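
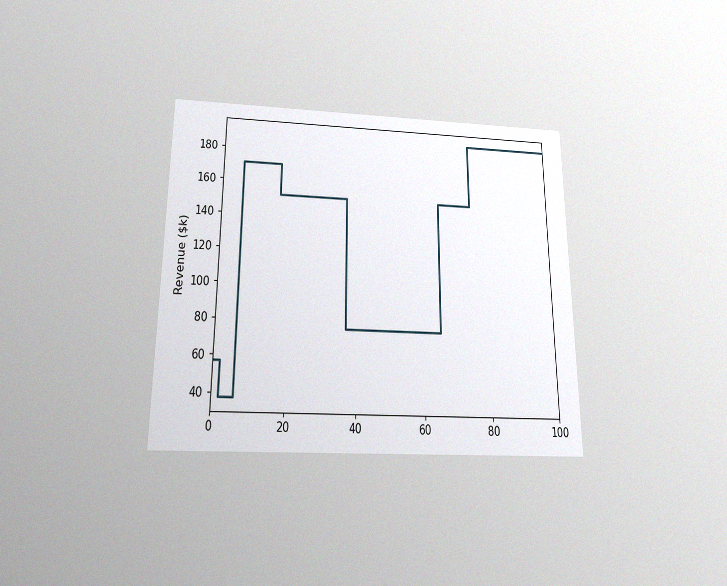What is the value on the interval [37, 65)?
The chart is viewed slightly from below, with some photo noise. On [37, 65) the step sits at $76k.

$76k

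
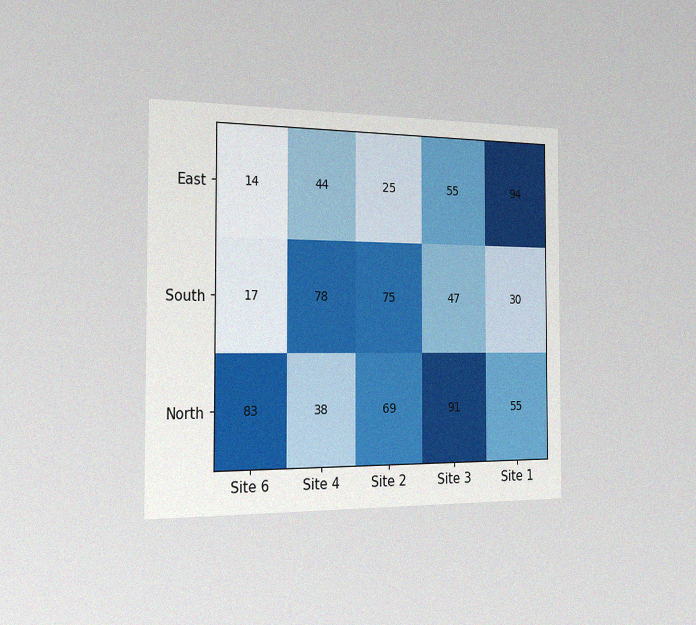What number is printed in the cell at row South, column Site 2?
75

The chart is viewed slightly from the left, with some photo noise. The (South, Site 2) cell reads 75.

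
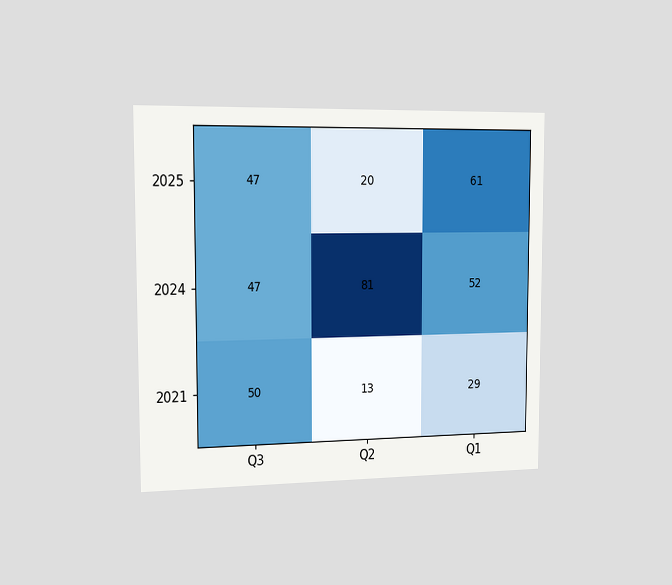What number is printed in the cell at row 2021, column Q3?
The chart is viewed slightly from the left. The (2021, Q3) cell reads 50.

50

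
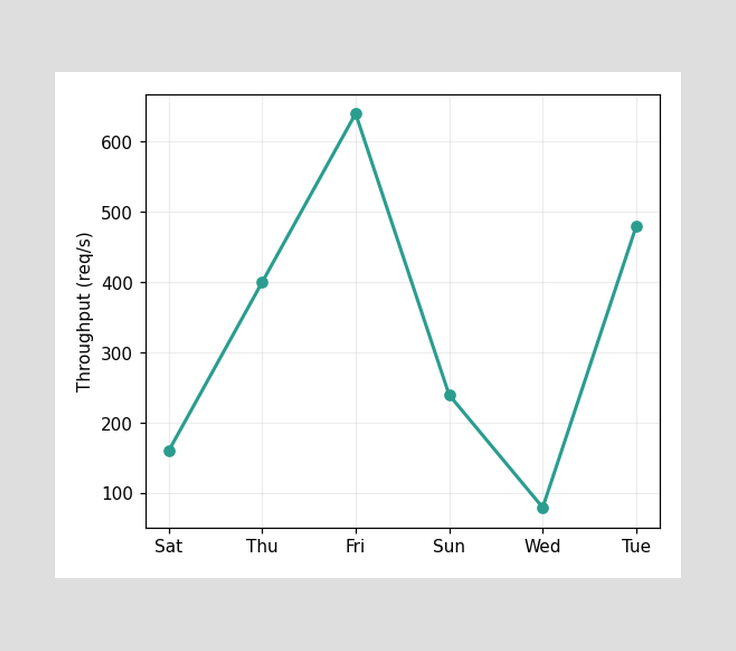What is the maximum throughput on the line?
640req/s

The highest point is at Fri, and reading across to the y-axis gives 640req/s.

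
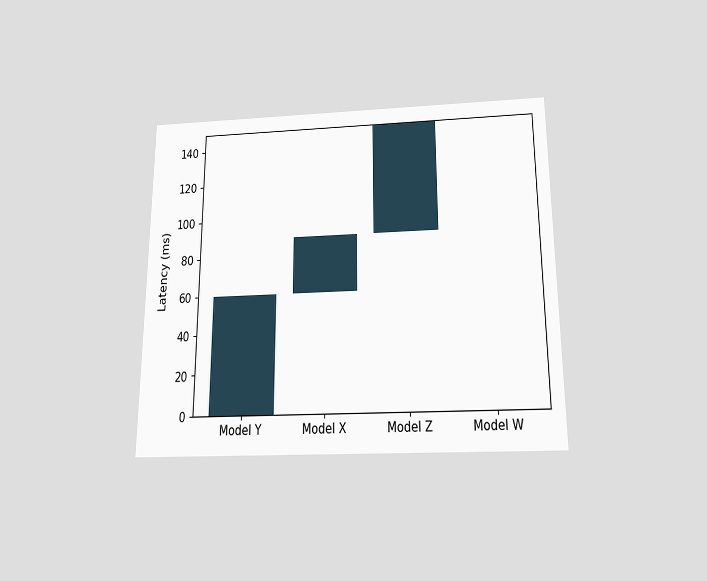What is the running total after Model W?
The chart is viewed slightly from below. After Model W the running total reaches 150ms.

150ms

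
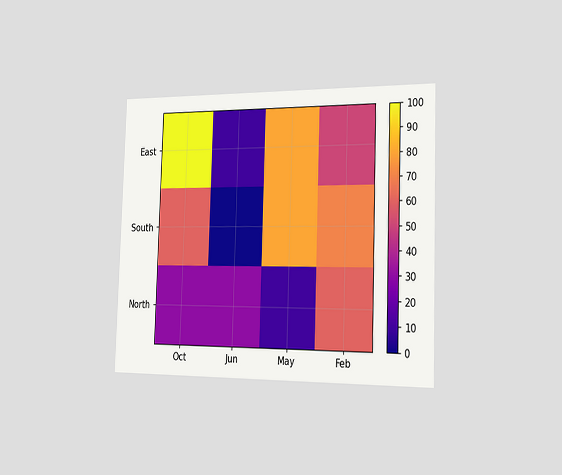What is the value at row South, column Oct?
60

The chart is viewed slightly from the right. Matching cell (South, Oct) against the colorbar gives 60.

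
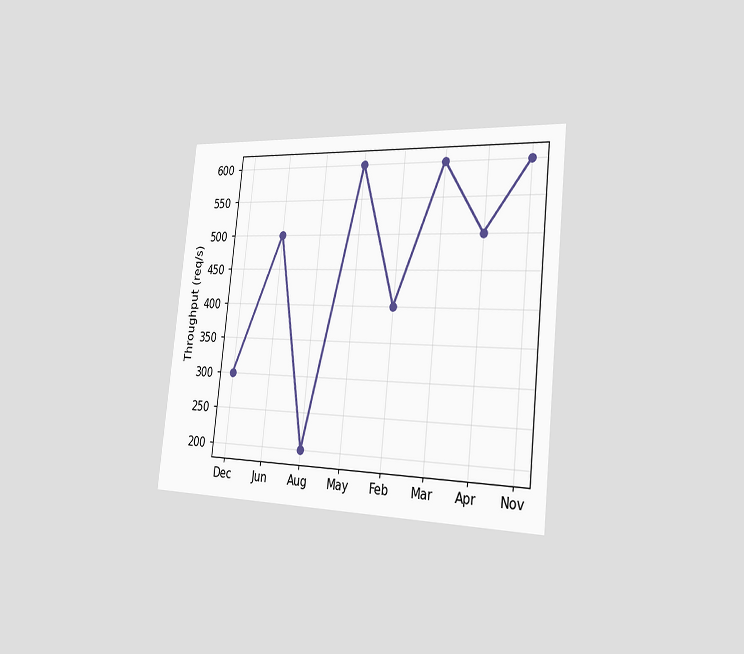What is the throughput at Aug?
200req/s

The chart is tilted about 6° clockwise and viewed slightly from the right. At Aug, the line is at 200req/s.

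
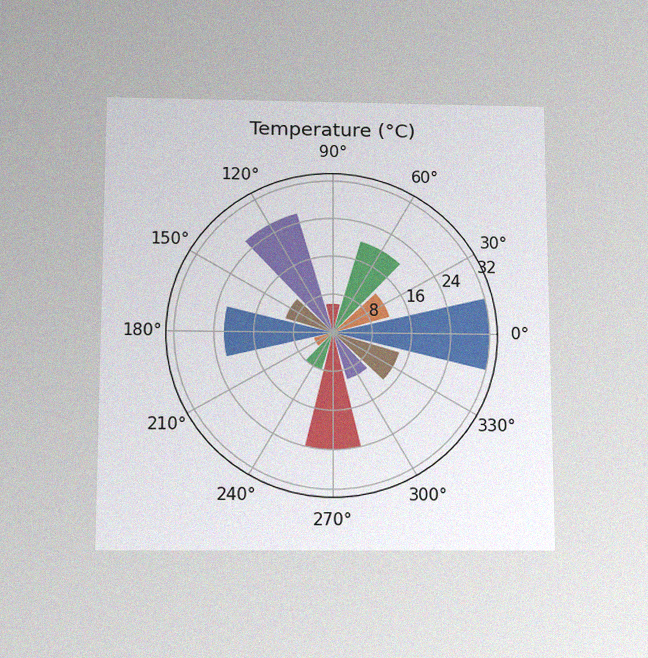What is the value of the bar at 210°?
The chart is viewed slightly from below, with some photo noise. The bar at 210° reaches 4°C on the radial axis.

4°C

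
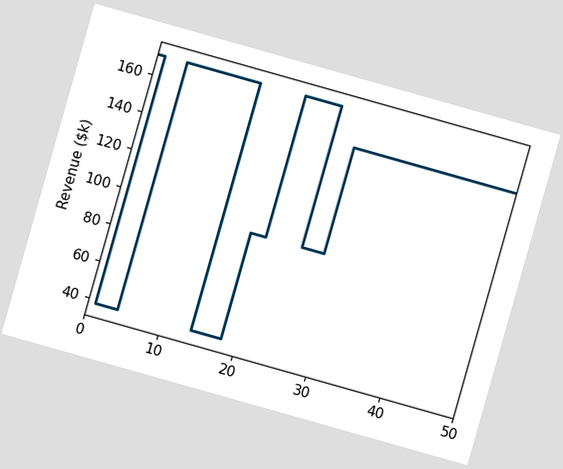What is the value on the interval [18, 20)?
$95k

The chart is tilted about 16° clockwise. On [18, 20) the step sits at $95k.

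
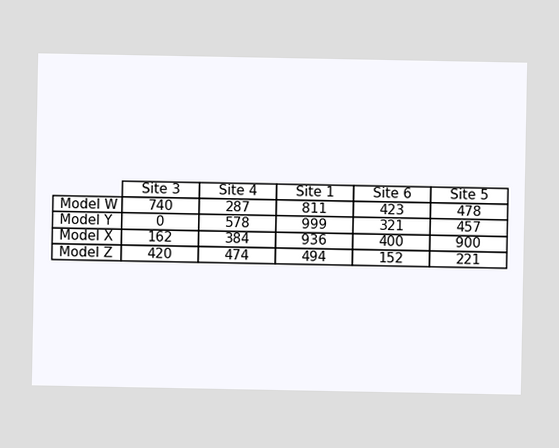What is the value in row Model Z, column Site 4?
474

The (Model Z, Site 4) cell reads 474.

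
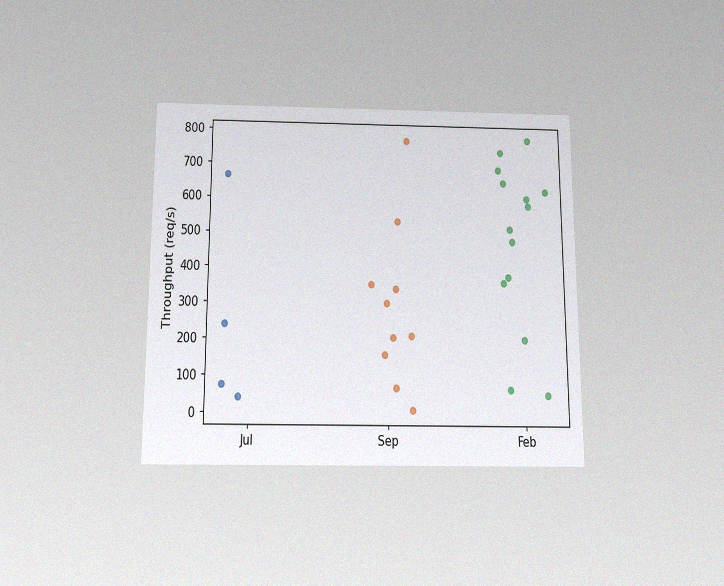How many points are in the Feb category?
The chart is viewed slightly from below, with some photo noise. Counting the markers in the Feb column gives 14.

14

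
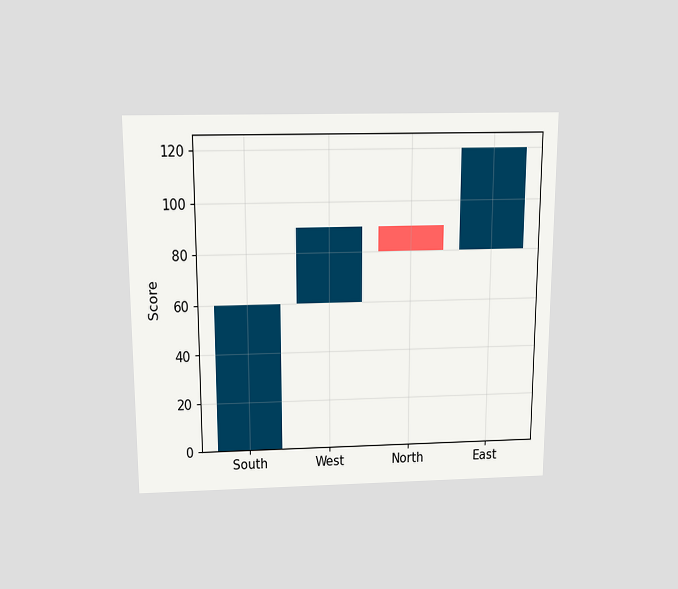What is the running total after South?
The chart is viewed slightly from above. After South the running total reaches 60.

60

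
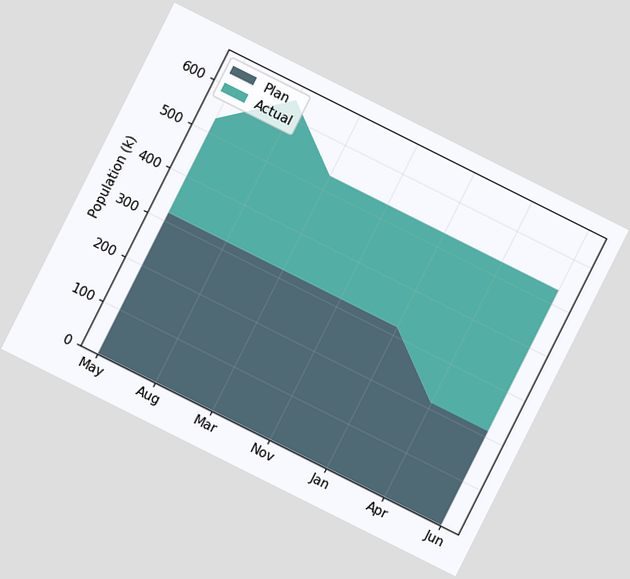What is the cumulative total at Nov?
530k

The chart is tilted about 27° clockwise. The stacked total at Nov reaches 530k.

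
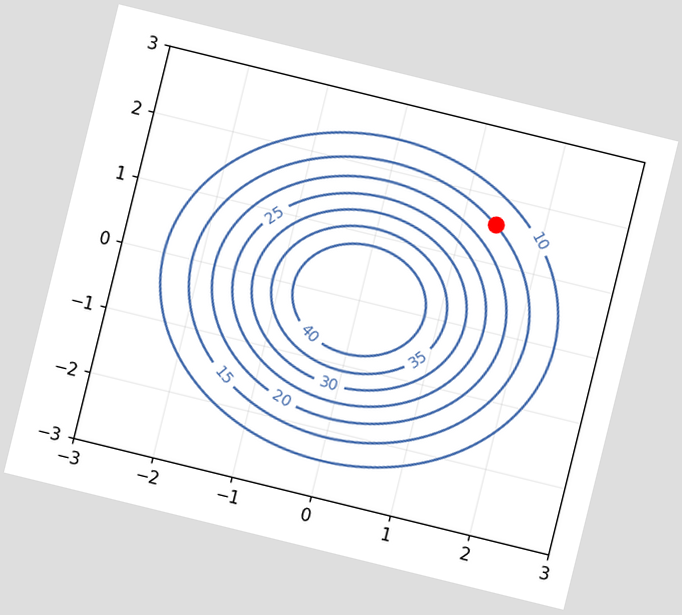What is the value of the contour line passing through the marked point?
The chart is tilted about 14° clockwise. The marked point sits on the contour labelled 15.

15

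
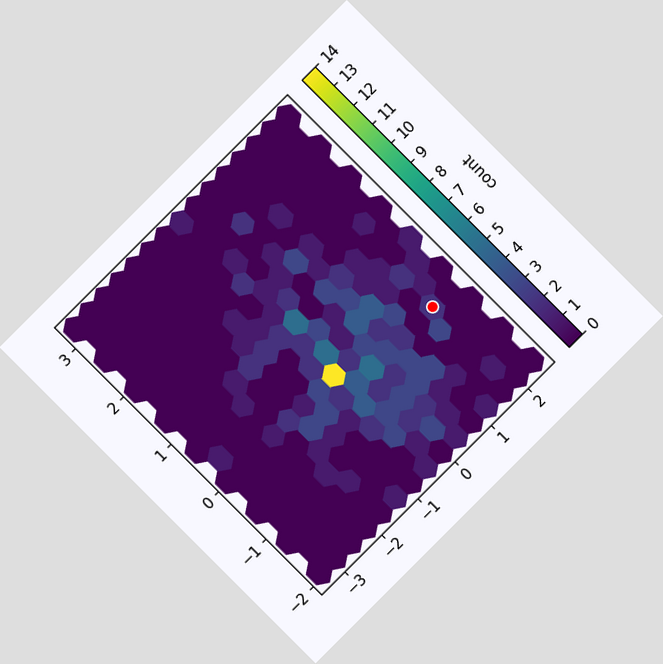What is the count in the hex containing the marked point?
The chart is tilted about 45° counter-clockwise. The marked hex reads 2 on the colorbar.

2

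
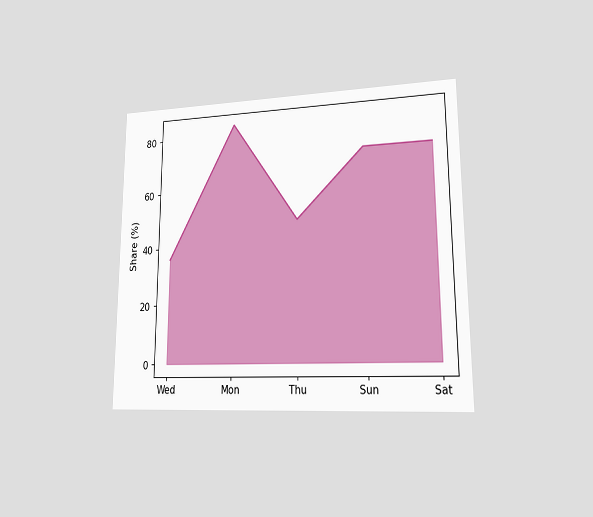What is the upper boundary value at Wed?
The chart is viewed at a slight angle. At Wed the upper boundary is at 36%.

36%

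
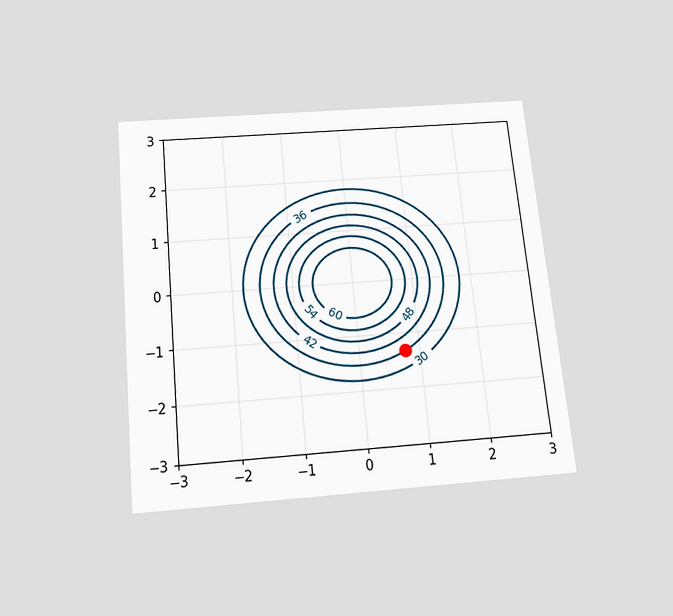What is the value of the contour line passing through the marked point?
36

The chart is tilted about 6° counter-clockwise and viewed slightly from below. The marked point sits on the contour labelled 36.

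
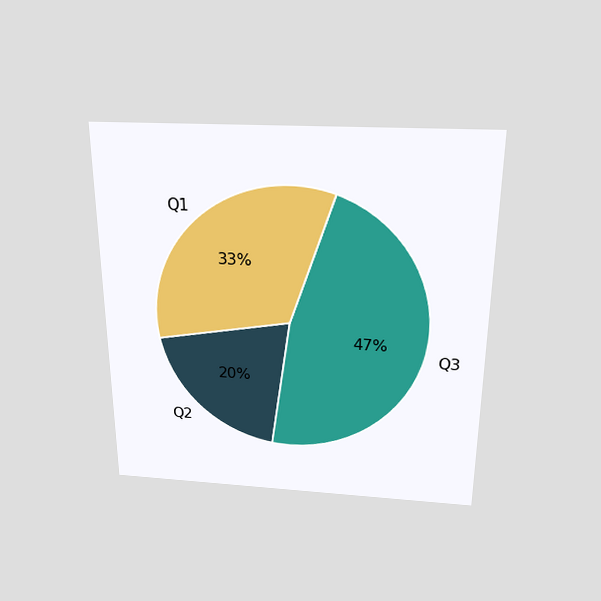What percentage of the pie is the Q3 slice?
47%

The chart is viewed slightly from above. The Q3 slice takes up 47% of the pie.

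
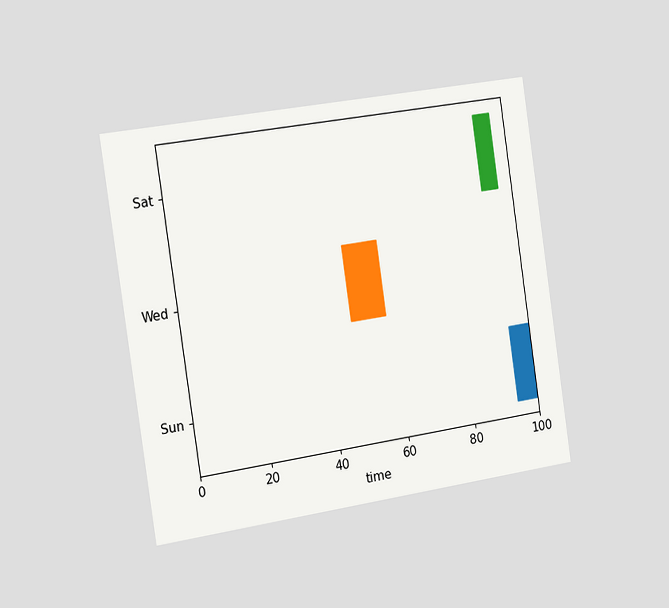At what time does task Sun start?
94

The chart is tilted about 8° counter-clockwise and viewed slightly from the left. The Sun bar begins at t=94.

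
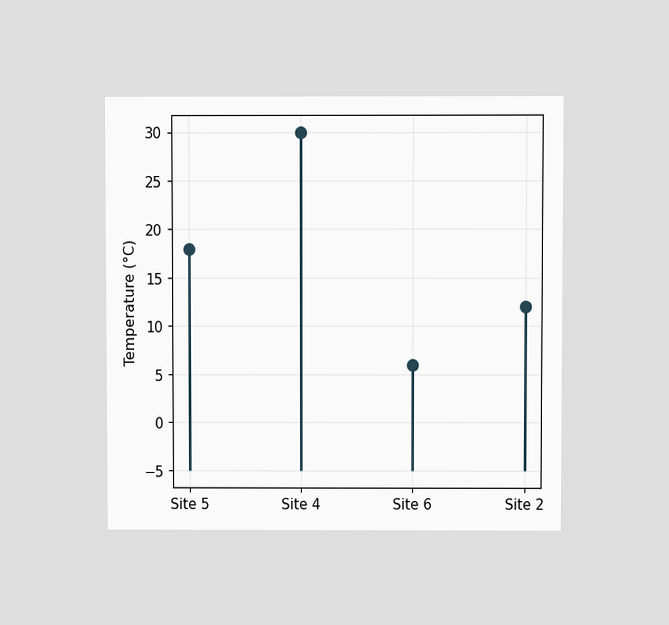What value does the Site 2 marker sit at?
12°C

The chart is viewed at a slight angle. The Site 2 marker sits at 12°C.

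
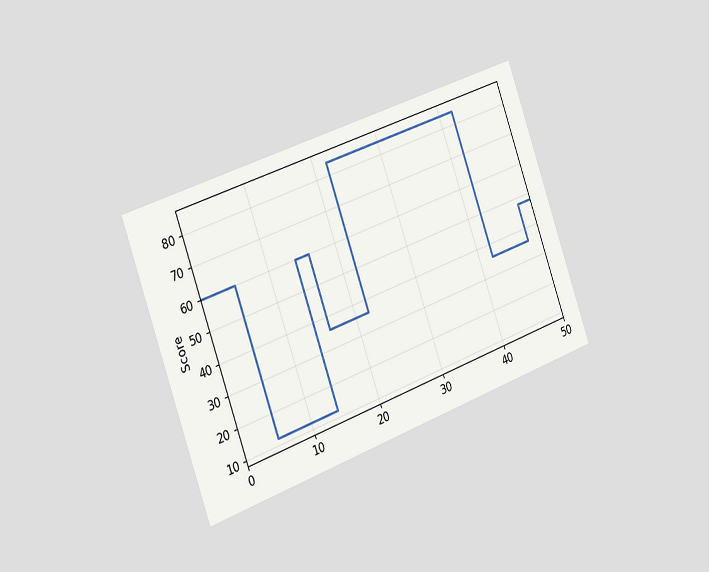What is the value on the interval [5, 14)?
The chart is tilted about 20° counter-clockwise and viewed slightly from the left. On [5, 14) the step sits at 12.

12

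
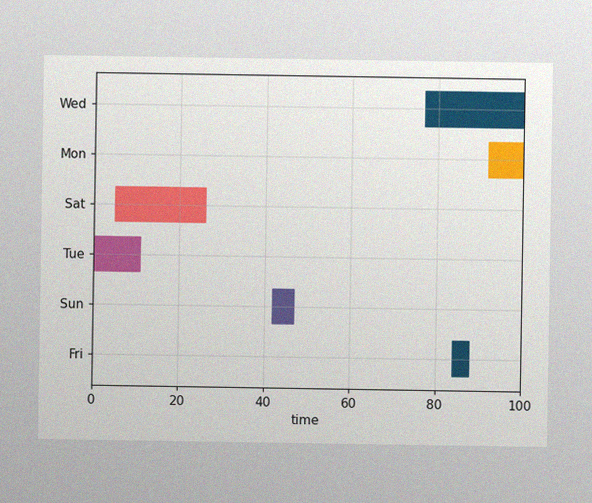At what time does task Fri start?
84

The image has some photo noise and uneven lighting. The Fri bar begins at t=84.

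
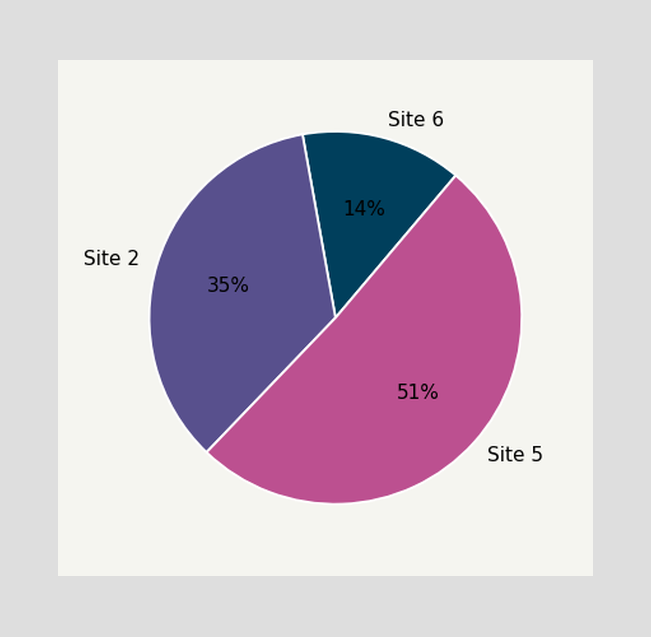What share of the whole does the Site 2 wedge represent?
The Site 2 slice takes up 35% of the pie.

35%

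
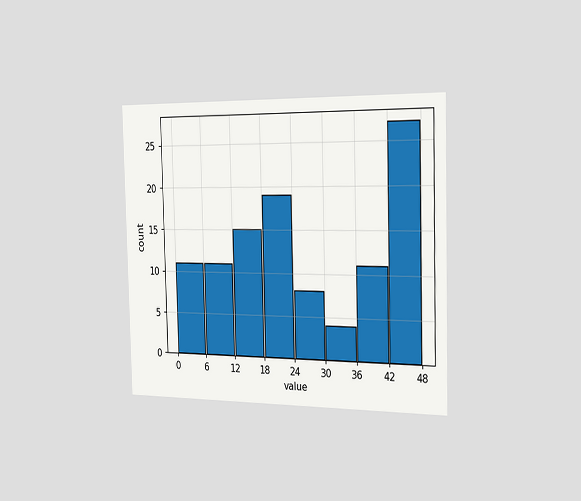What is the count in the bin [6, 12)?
The chart is viewed slightly from the right. The [6, 12) bin has height 11.

11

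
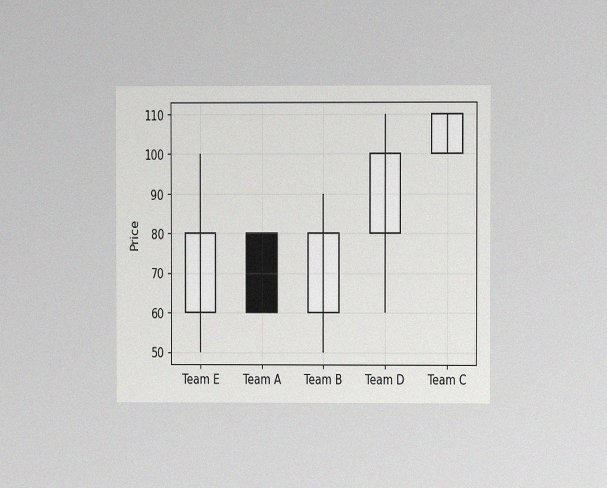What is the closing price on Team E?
The chart is viewed at a slight angle, with some photo noise. The Team E candle closes at 80.

80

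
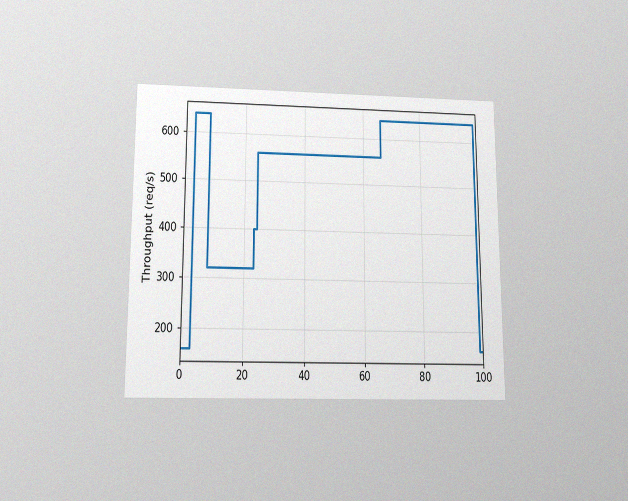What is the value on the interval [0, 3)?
160req/s

The chart is viewed slightly from below, with some photo noise. On [0, 3) the step sits at 160req/s.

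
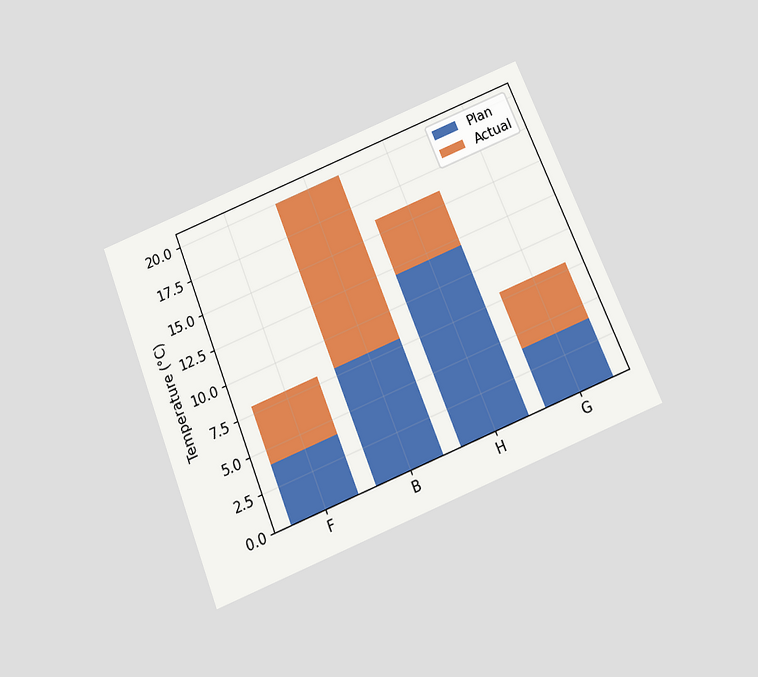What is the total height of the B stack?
20°C

The chart is tilted about 22° counter-clockwise and viewed slightly from below. The B stack's top reaches 20°C on the y-axis.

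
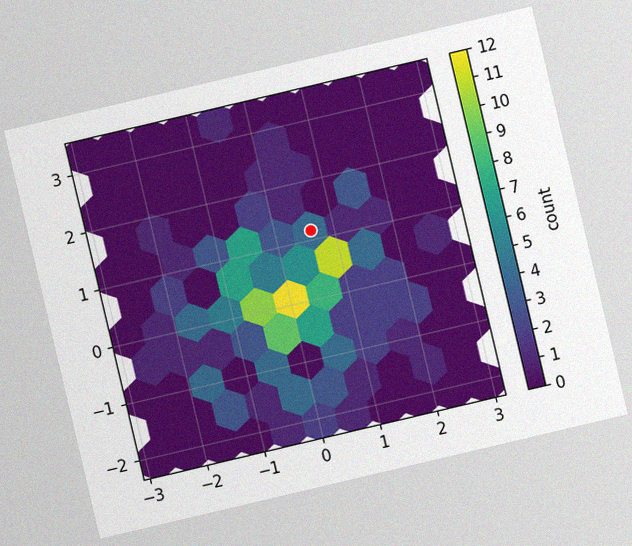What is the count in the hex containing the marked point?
The chart is tilted about 13° counter-clockwise, with some photo noise. The marked hex reads 4 on the colorbar.

4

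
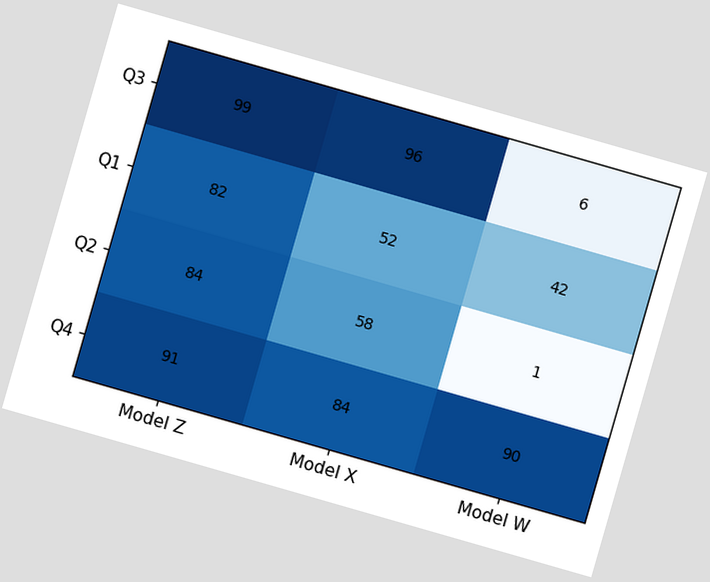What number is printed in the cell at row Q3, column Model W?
6

The chart is tilted about 16° clockwise. The (Q3, Model W) cell reads 6.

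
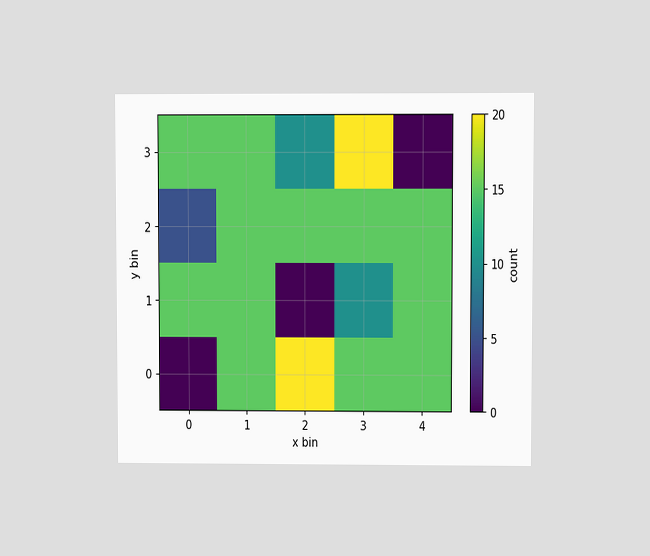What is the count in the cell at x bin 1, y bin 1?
The chart is viewed at a slight angle. Matching the cell (1, 1) against the colorbar gives 15.

15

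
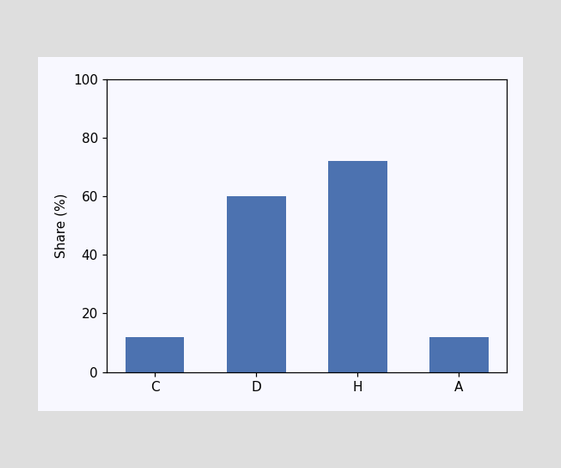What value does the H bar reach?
72%

Reading along the chart's y-axis, the H bar reaches 72%.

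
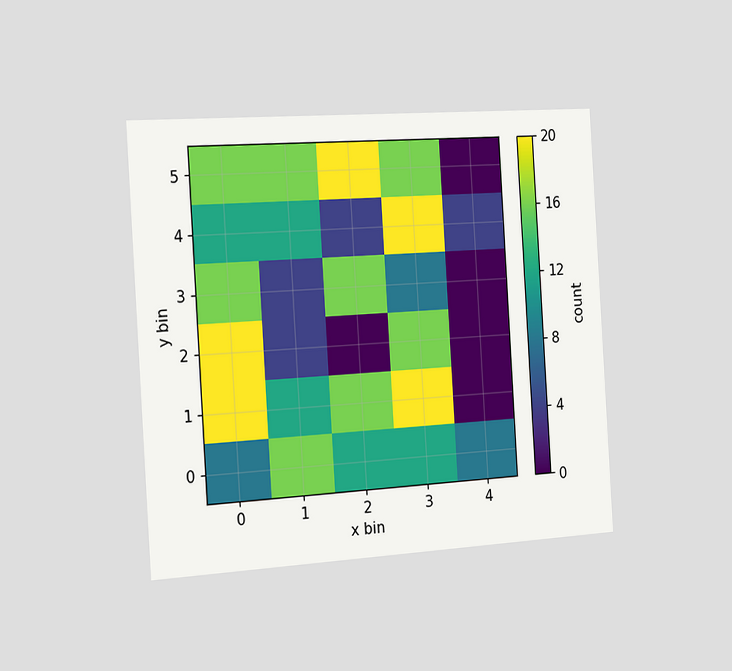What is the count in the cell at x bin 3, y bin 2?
The chart is tilted about 4° counter-clockwise and viewed slightly from the left. Matching the cell (3, 2) against the colorbar gives 16.

16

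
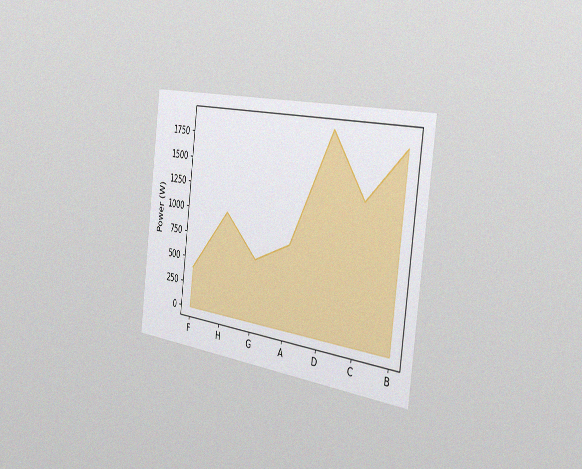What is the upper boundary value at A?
800W

The chart is tilted about 7° clockwise and viewed slightly from the right, with some photo noise. At A the upper boundary is at 800W.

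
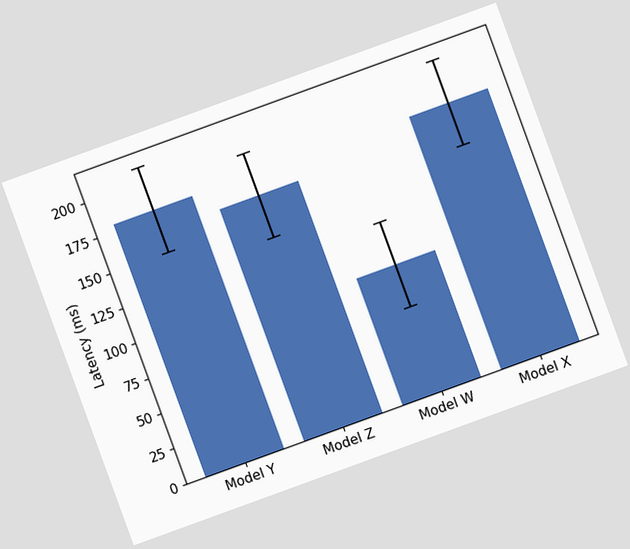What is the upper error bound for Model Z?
The chart is tilted about 20° counter-clockwise. The Model Z bar's upper whisker reaches 195ms.

195ms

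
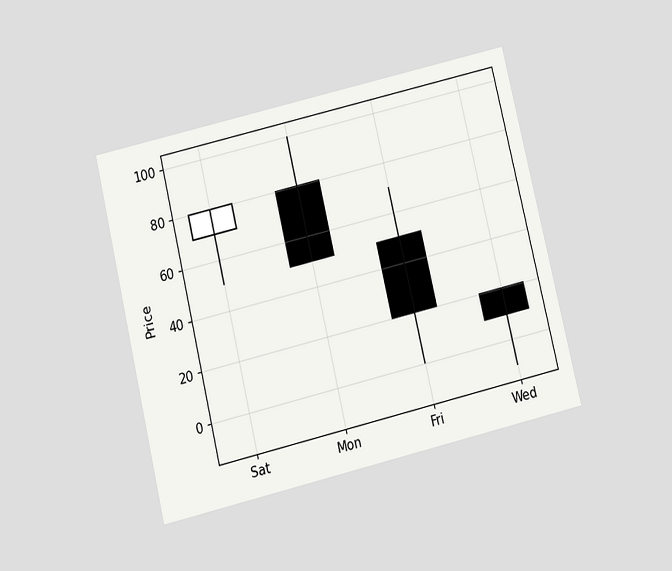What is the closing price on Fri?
The chart is tilted about 13° counter-clockwise and viewed slightly from below. The Fri candle closes at 20.

20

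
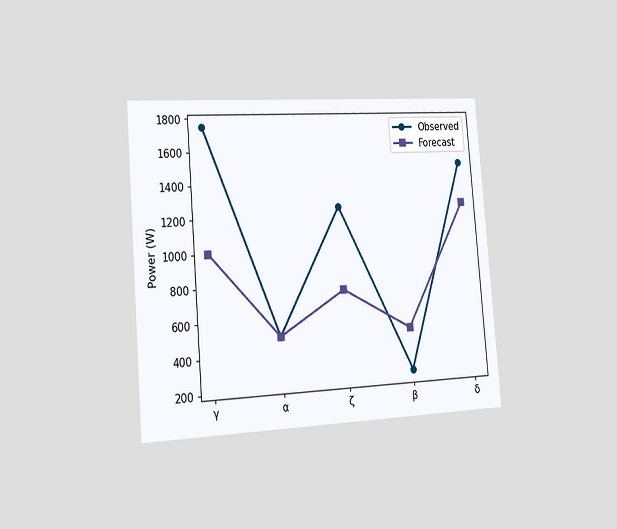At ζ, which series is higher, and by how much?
Observed, by 500W

The chart is tilted about 5° counter-clockwise and viewed slightly from the left. At ζ, Observed sits above the other line by 500W.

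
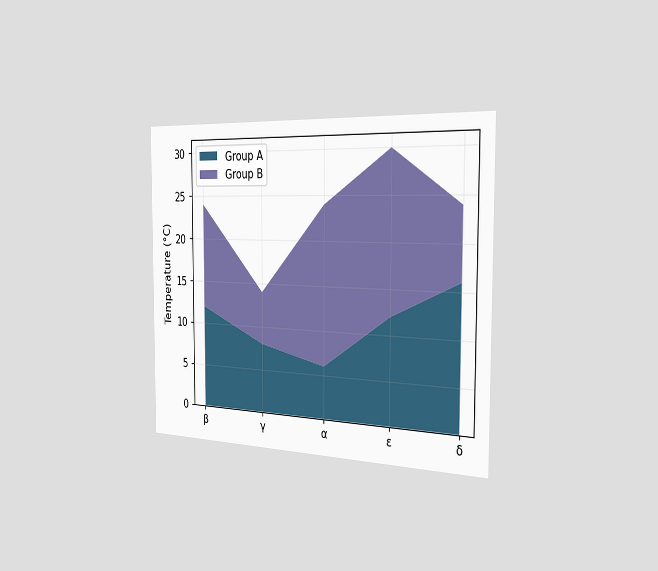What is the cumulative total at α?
24°C

The chart is viewed slightly from the right. The stacked total at α reaches 24°C.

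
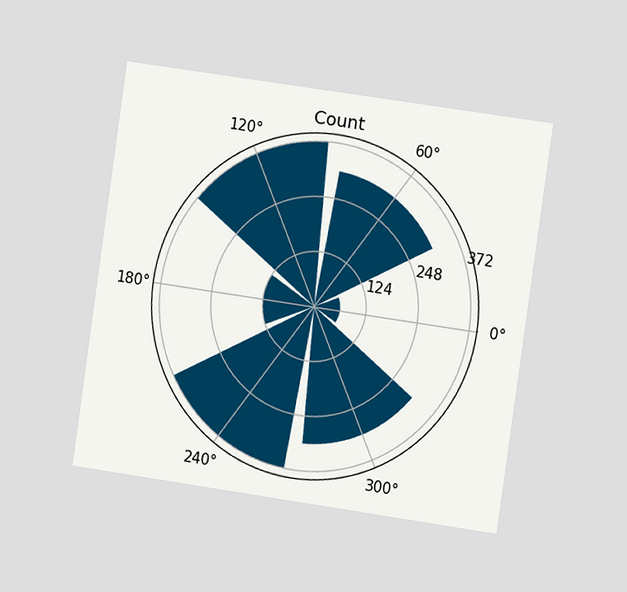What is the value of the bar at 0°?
The chart is tilted about 8° clockwise and viewed at a slight angle. The bar at 0° reaches 62 on the radial axis.

62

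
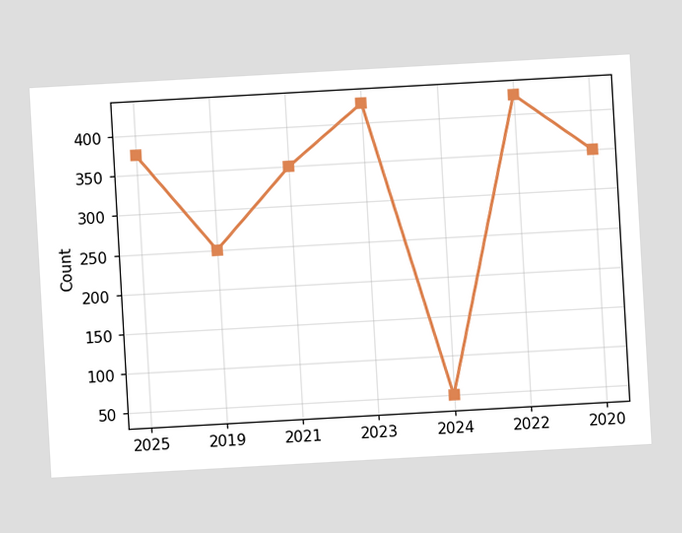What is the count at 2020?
The chart is tilted about 3° counter-clockwise. At 2020, the line is at 350.

350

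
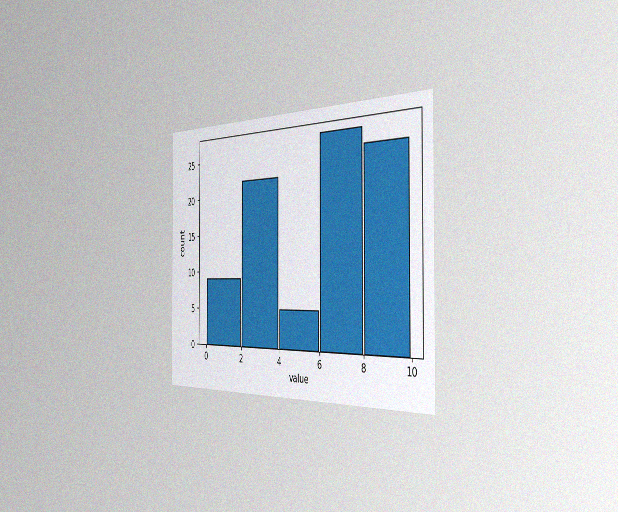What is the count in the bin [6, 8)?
27

The chart is viewed slightly from the right, with some photo noise. The [6, 8) bin has height 27.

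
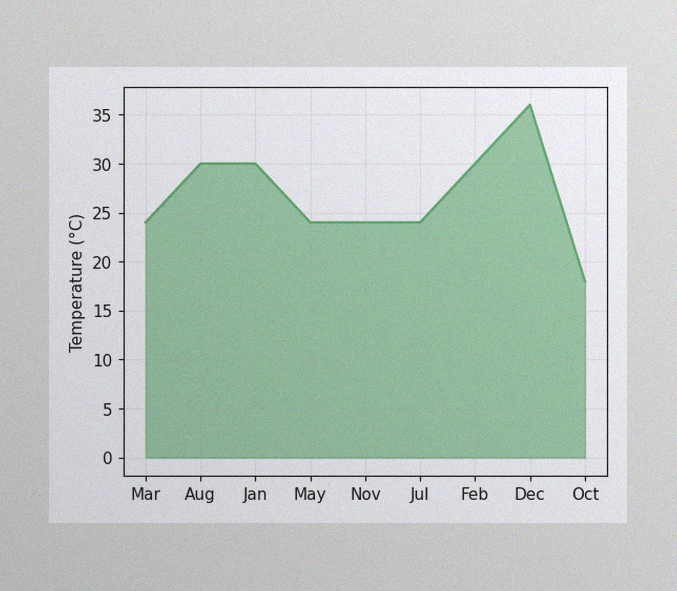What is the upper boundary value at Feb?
The image has some photo noise and uneven lighting. At Feb the upper boundary is at 30°C.

30°C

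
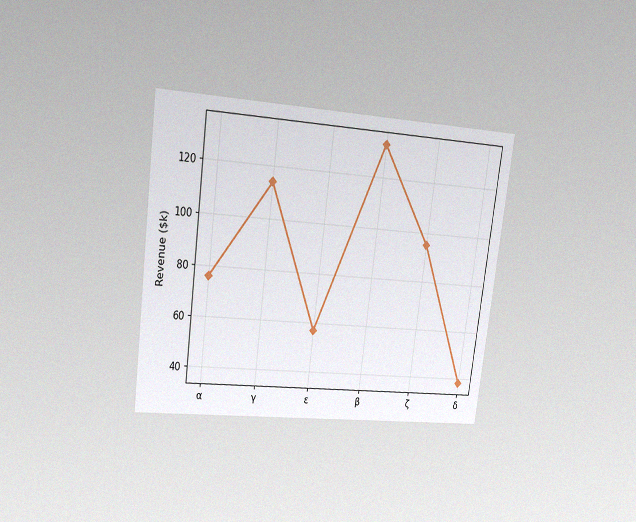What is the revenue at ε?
$57k

The chart is tilted about 7° clockwise and viewed at a slight angle, with some photo noise. At ε, the line is at $57k.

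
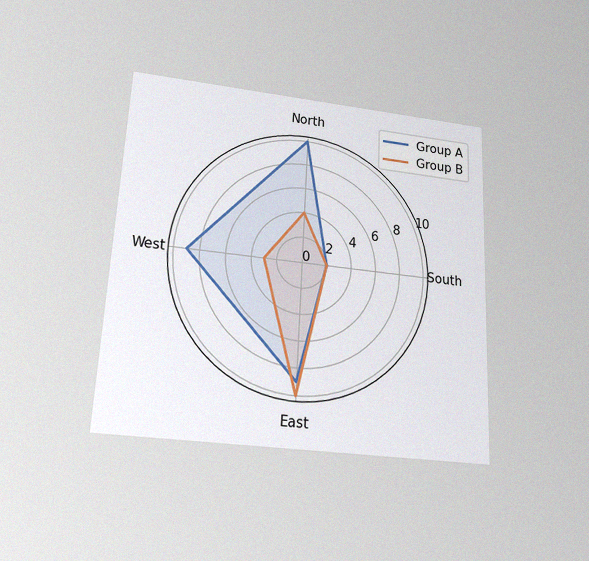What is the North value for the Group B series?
The chart is tilted about 3° clockwise and viewed slightly from below, with some photo noise. On the North axis, Group B reaches 4.

4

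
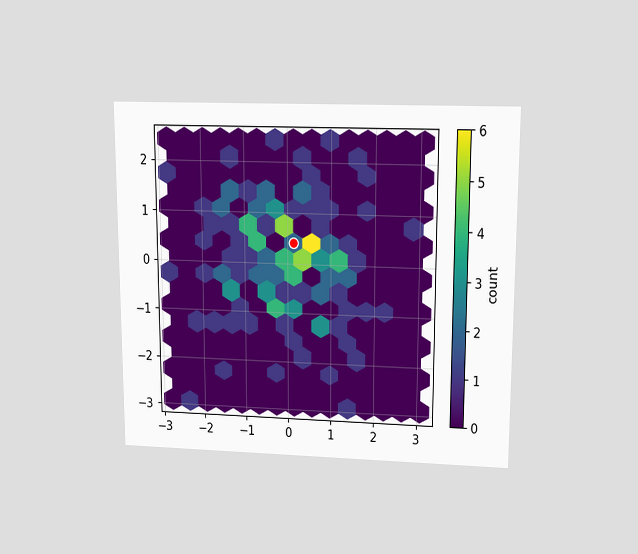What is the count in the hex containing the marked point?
2

The chart is viewed slightly from above. The marked hex reads 2 on the colorbar.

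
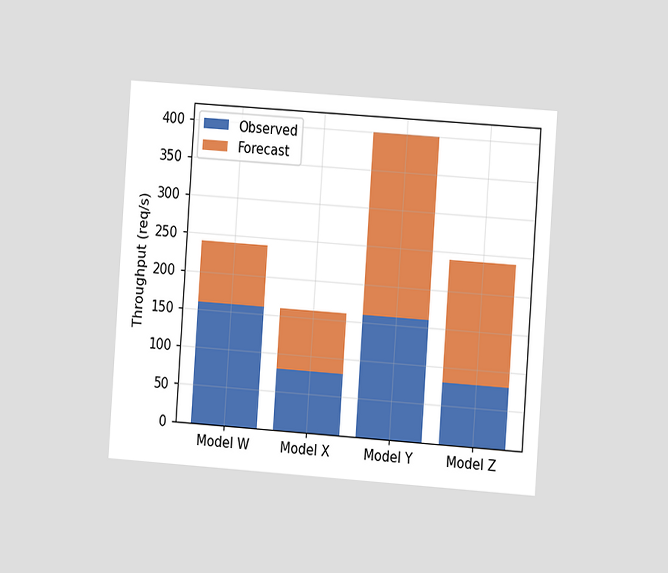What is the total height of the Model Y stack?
400req/s

The chart is tilted about 4° clockwise and viewed at a slight angle. The Model Y stack's top reaches 400req/s on the y-axis.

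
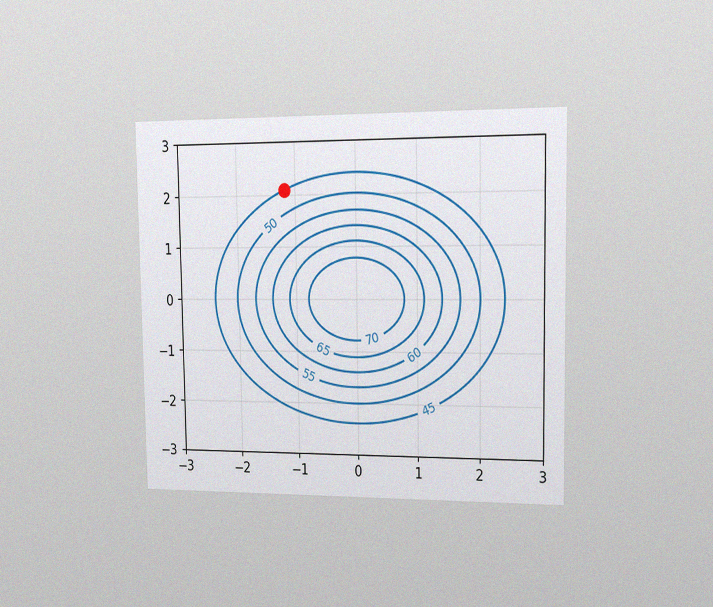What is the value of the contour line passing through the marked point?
The chart is viewed slightly from the right, with some photo noise. The marked point sits on the contour labelled 45.

45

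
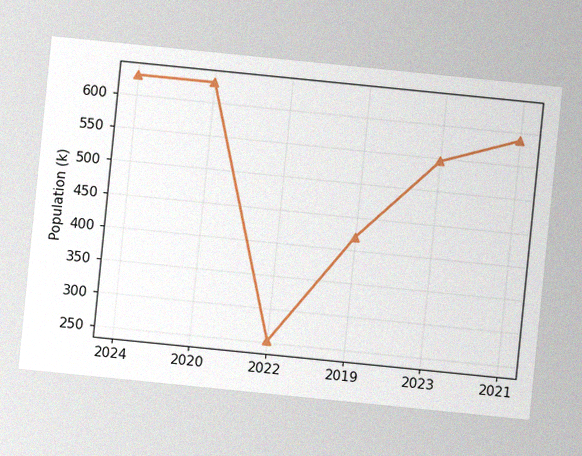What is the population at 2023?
546k

The chart is tilted about 6° clockwise, with some photo noise. At 2023, the line is at 546k.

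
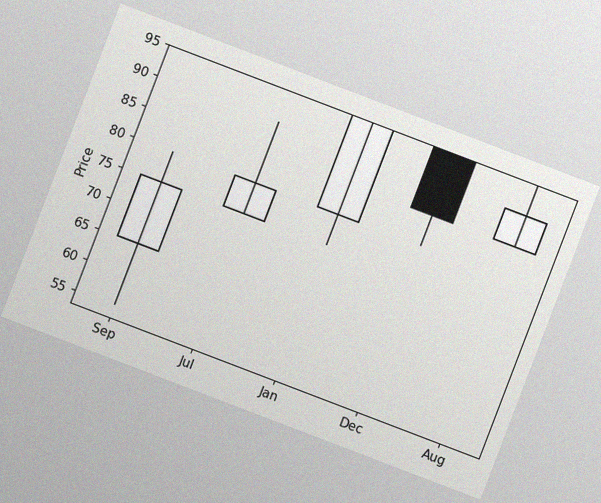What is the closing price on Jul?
The chart is tilted about 21° clockwise, with some photo noise. The Jul candle closes at 80.

80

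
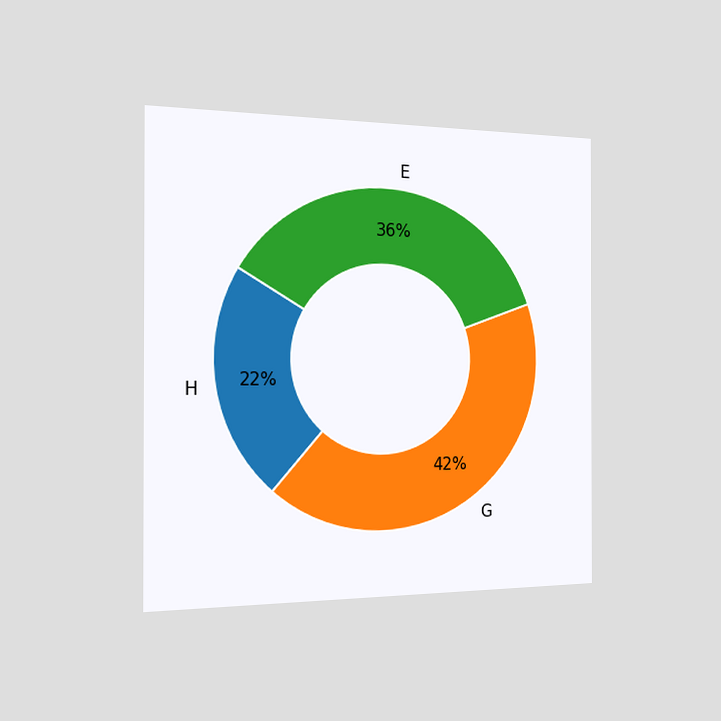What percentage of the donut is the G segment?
The chart is viewed slightly from the left. The G segment takes up 42% of the ring.

42%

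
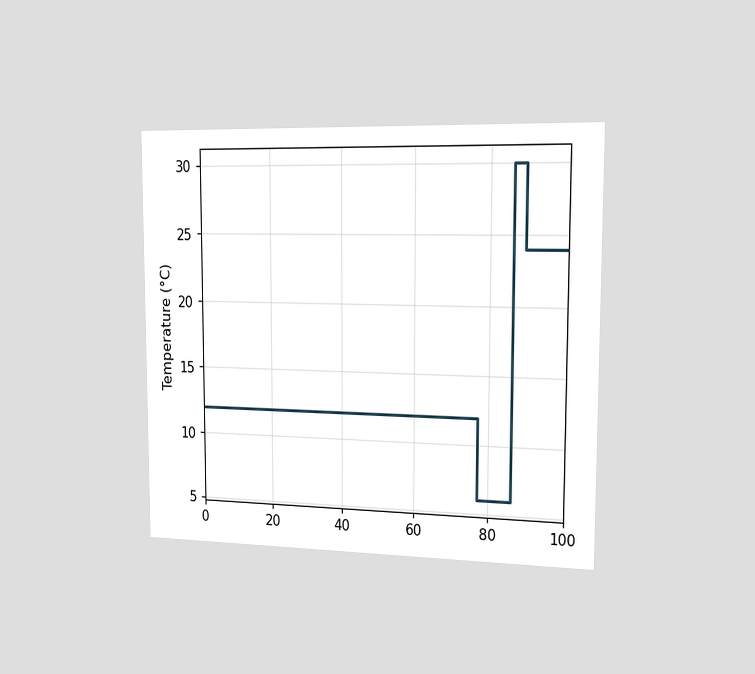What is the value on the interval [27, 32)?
12°C

The chart is viewed slightly from the right. On [27, 32) the step sits at 12°C.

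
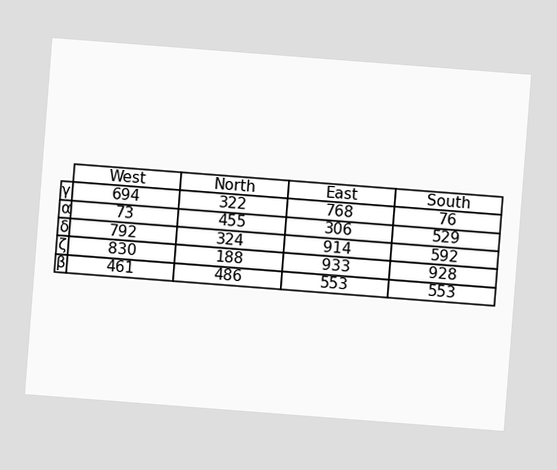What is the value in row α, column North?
The chart is tilted about 4° clockwise. The (α, North) cell reads 455.

455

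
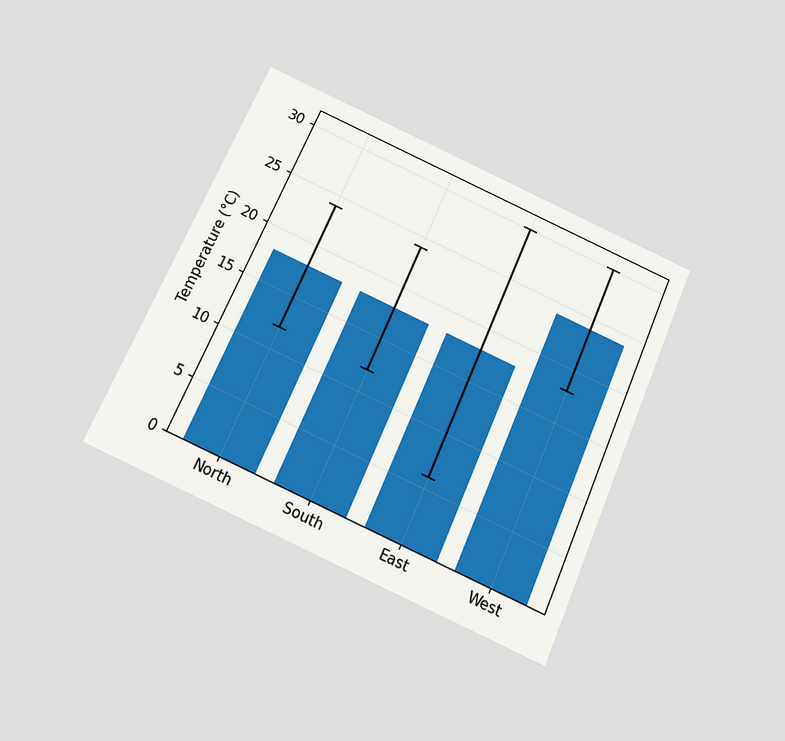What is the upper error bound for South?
24°C

The chart is tilted about 24° clockwise and viewed slightly from below. The South bar's upper whisker reaches 24°C.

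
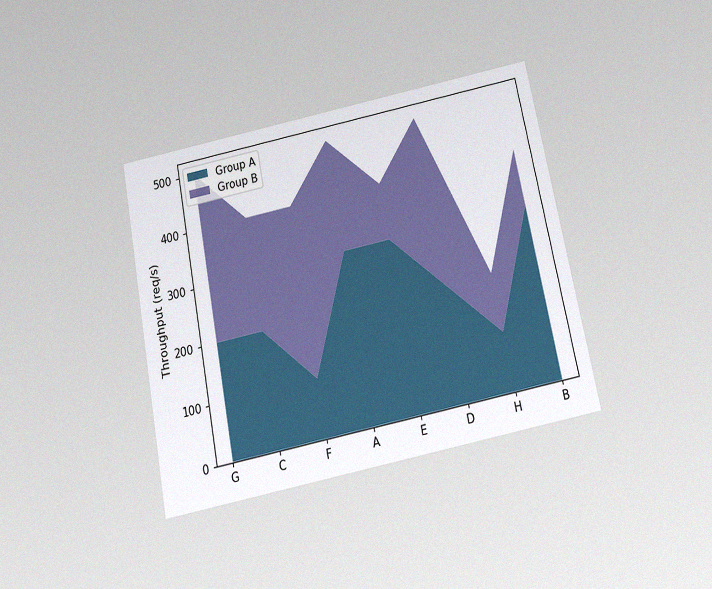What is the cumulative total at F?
The chart is tilted about 11° counter-clockwise and viewed slightly from below, with some photo noise. The stacked total at F reaches 400req/s.

400req/s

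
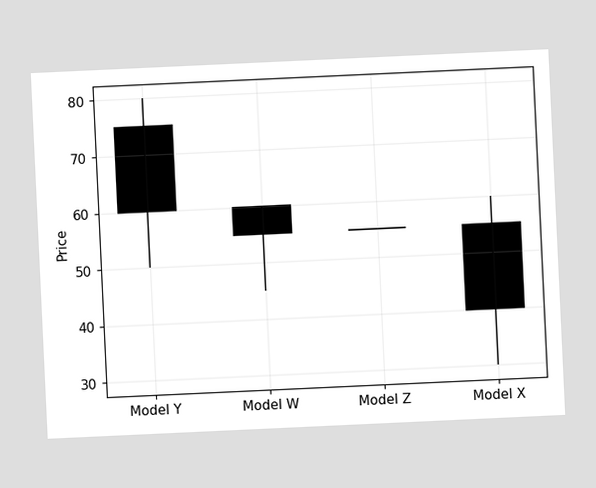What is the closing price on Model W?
The chart is tilted about 3° counter-clockwise. The Model W candle closes at 55.

55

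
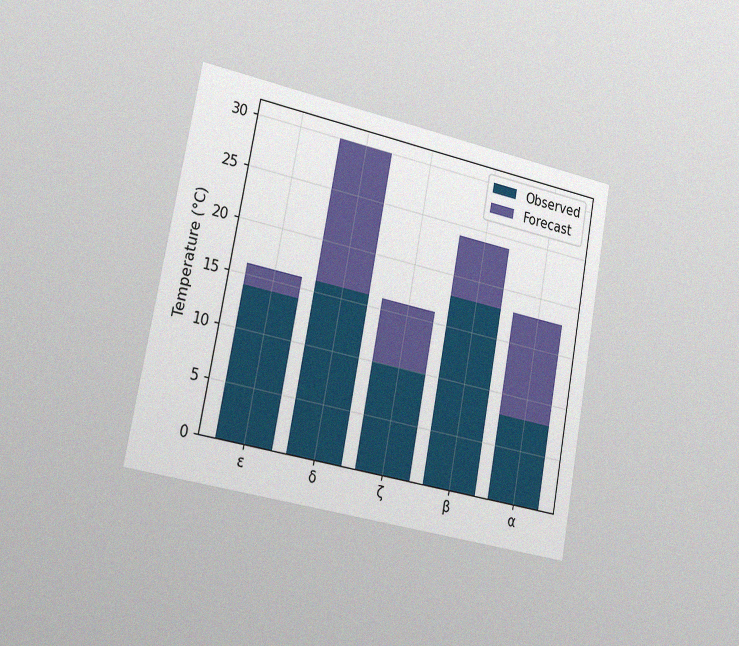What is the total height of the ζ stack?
The chart is tilted about 11° clockwise and viewed slightly from the left, with some photo noise. The ζ stack's top reaches 16°C on the y-axis.

16°C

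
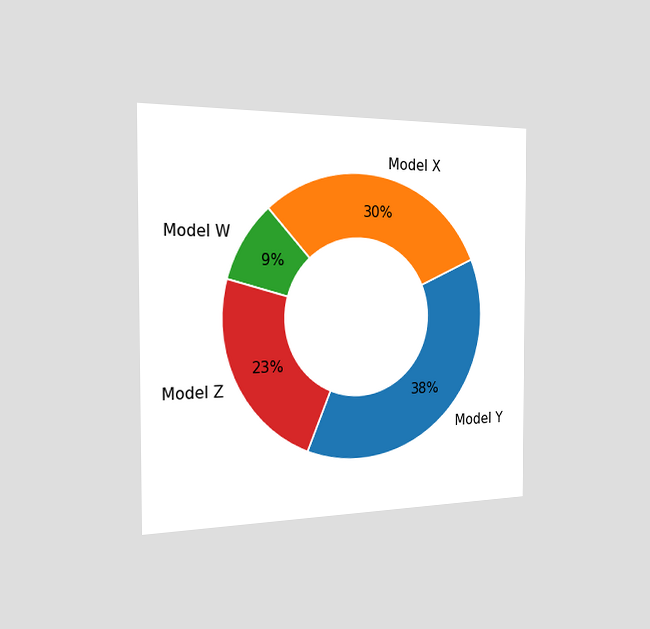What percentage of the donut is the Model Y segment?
The chart is viewed slightly from the left. The Model Y segment takes up 38% of the ring.

38%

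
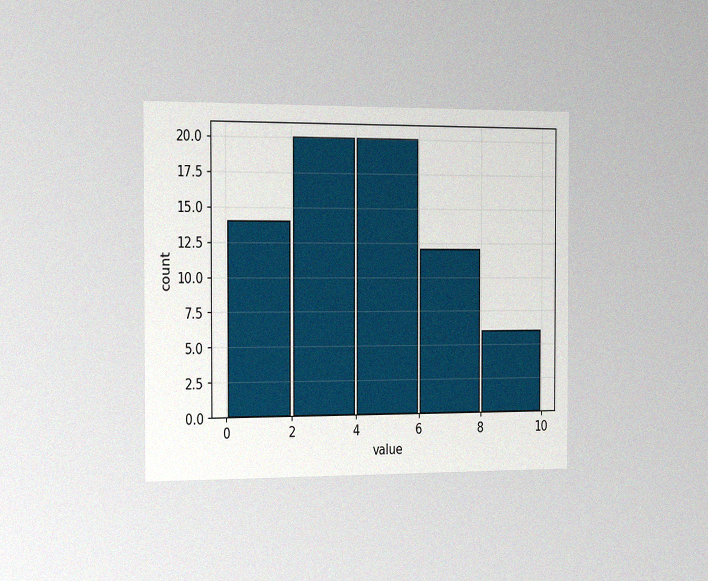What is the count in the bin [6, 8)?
The chart is viewed slightly from the left, with some photo noise. The [6, 8) bin has height 12.

12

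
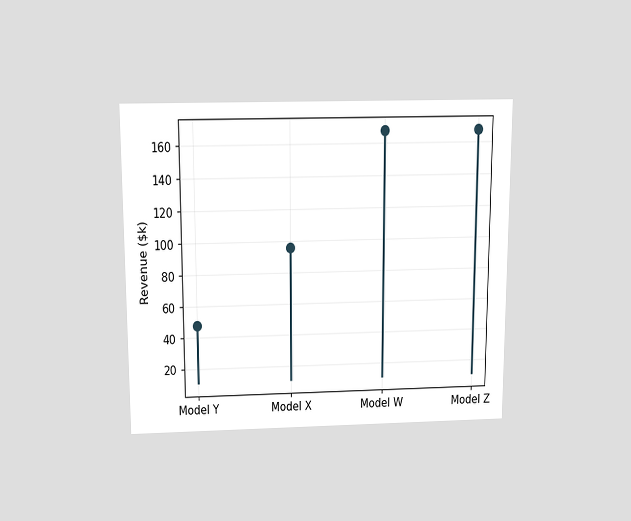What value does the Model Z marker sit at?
$168k

The chart is viewed slightly from above. The Model Z marker sits at $168k.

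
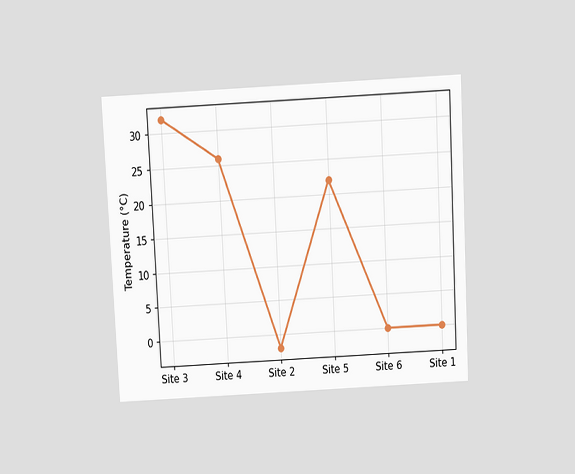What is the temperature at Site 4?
The chart is tilted about 3° counter-clockwise and viewed slightly from above. At Site 4, the line is at 26°C.

26°C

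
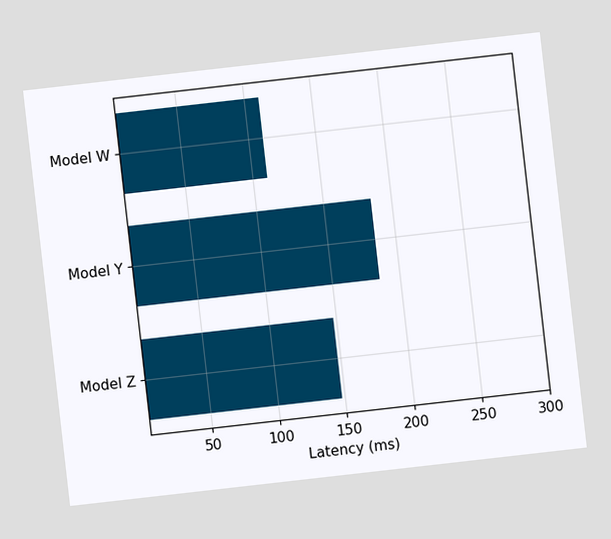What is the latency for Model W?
The chart is tilted about 6° counter-clockwise. Reading along the chart's x-axis, the Model W bar reaches 111ms.

111ms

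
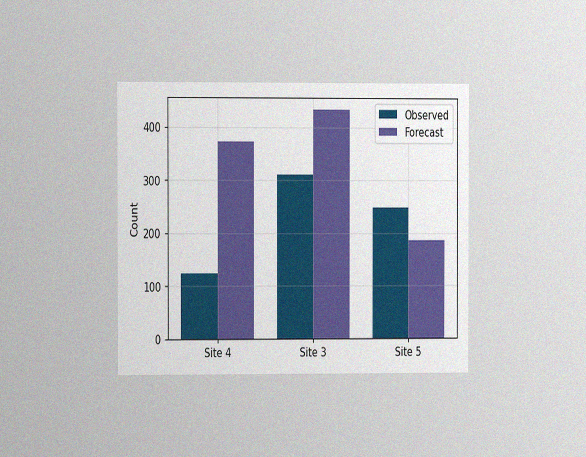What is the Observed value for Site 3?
310

The chart is viewed at a slight angle, with some photo noise. The Observed bar at Site 3 reaches 310 on the y-axis.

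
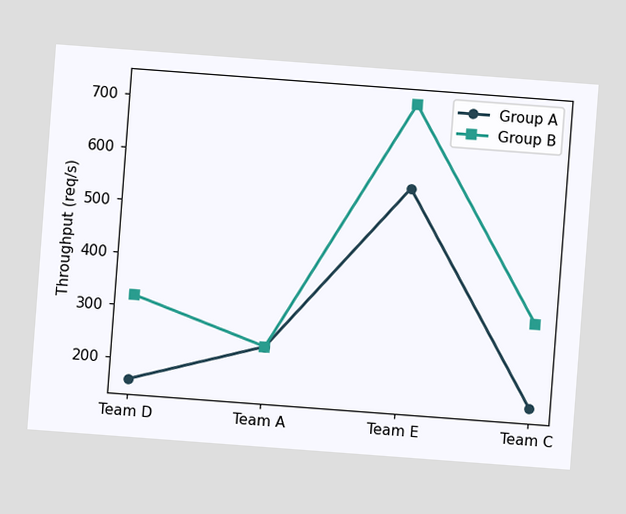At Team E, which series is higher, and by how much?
The chart is tilted about 4° clockwise. At Team E, Group B sits above the other line by 160req/s.

Group B, by 160req/s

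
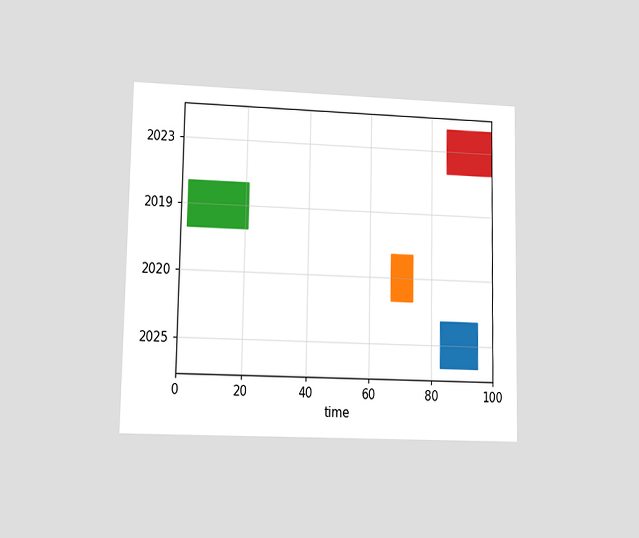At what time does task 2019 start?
The chart is viewed at a slight angle. The 2019 bar begins at t=2.

2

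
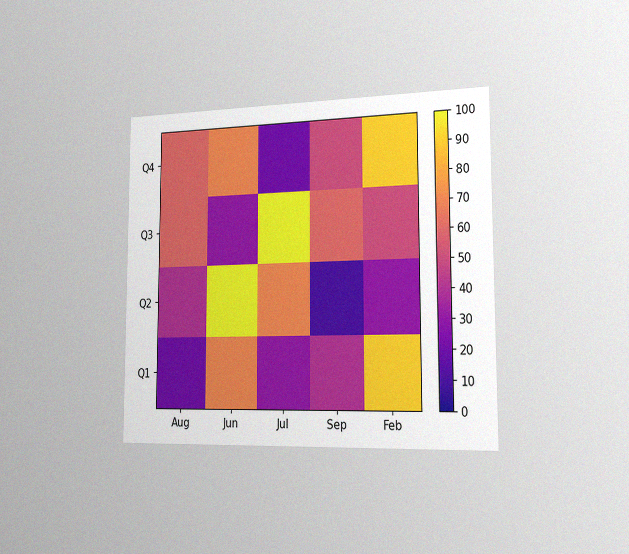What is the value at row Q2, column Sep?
The chart is viewed slightly from the right, with some photo noise. Matching cell (Q2, Sep) against the colorbar gives 10.

10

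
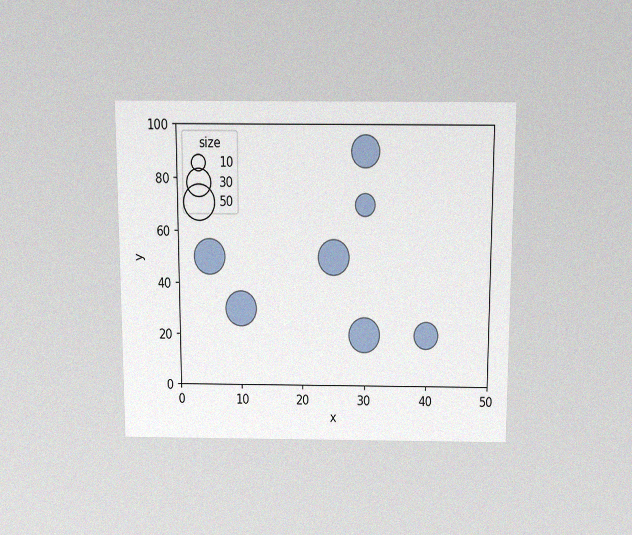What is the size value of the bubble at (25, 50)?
The chart is viewed slightly from above, with some photo noise. Matching the bubble at (25, 50) against the size legend gives 50.

50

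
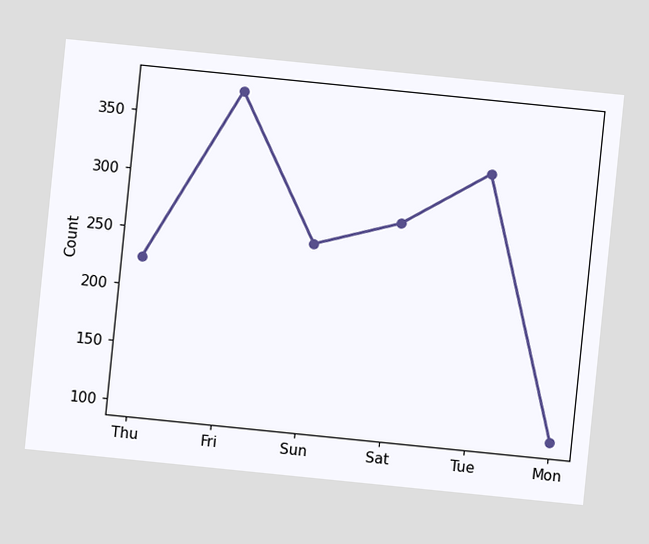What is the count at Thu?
225

The chart is tilted about 6° clockwise. At Thu, the line is at 225.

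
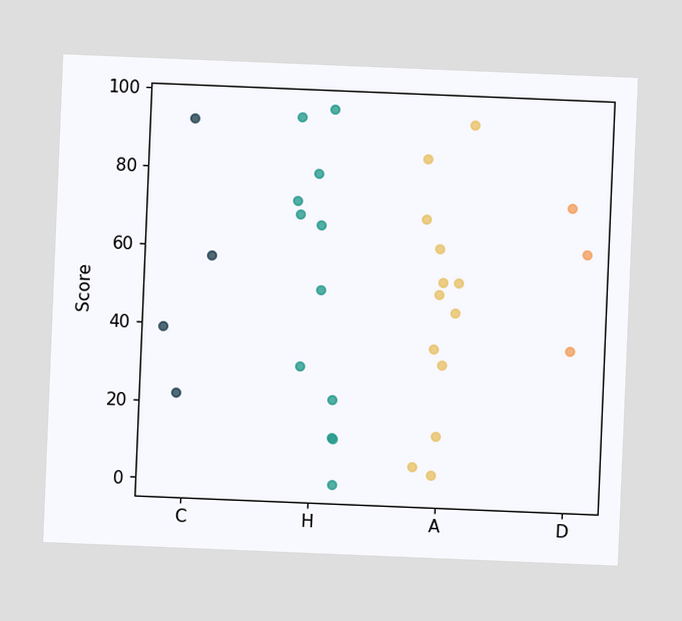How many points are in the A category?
The chart is tilted about 2° clockwise. Counting the markers in the A column gives 13.

13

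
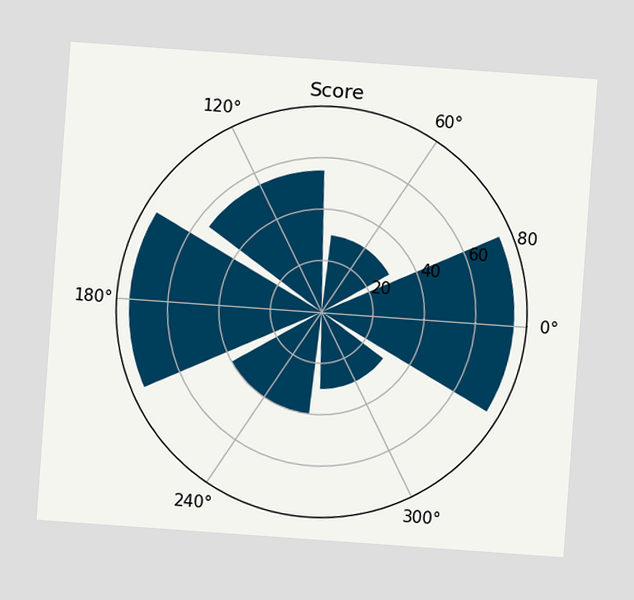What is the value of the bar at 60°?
The chart is tilted about 4° clockwise. The bar at 60° reaches 30 on the radial axis.

30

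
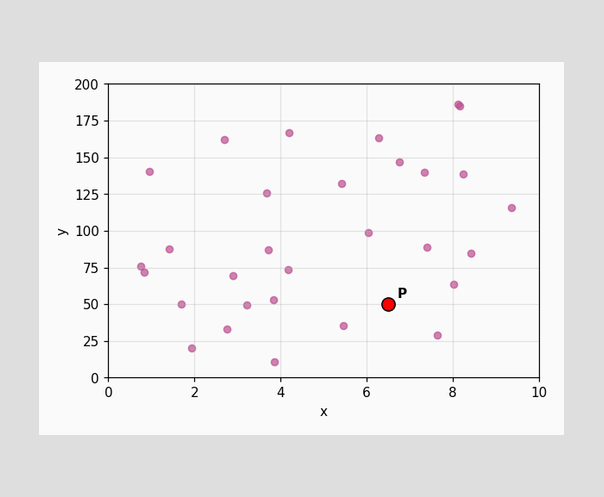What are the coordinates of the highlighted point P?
(6.5, 50)

Following the gridlines from P to each axis, P sits at (6.5, 50).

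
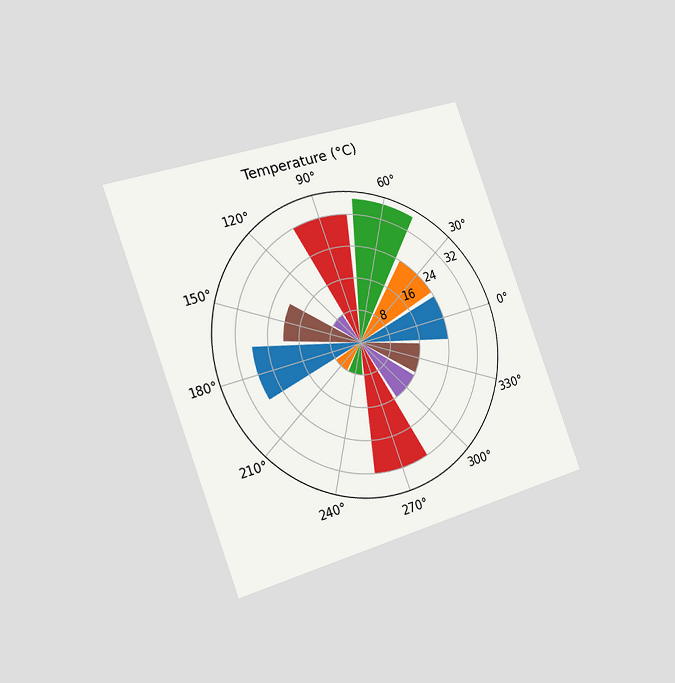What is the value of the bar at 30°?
The chart is tilted about 20° counter-clockwise and viewed slightly from the left. The bar at 30° reaches 24°C on the radial axis.

24°C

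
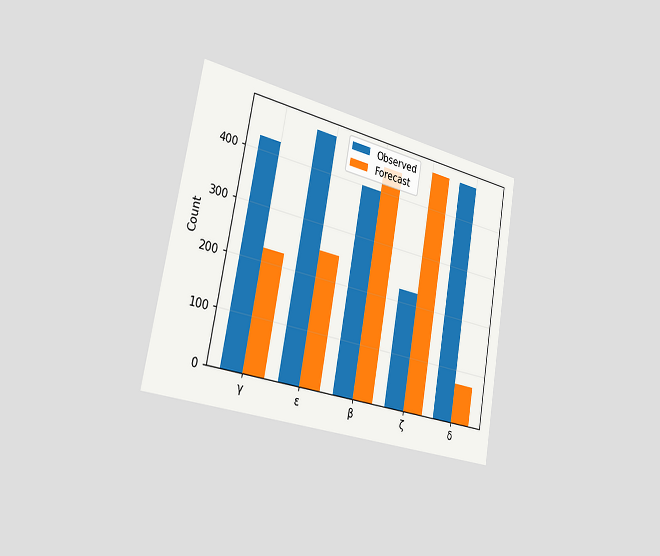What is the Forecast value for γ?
225

The chart is tilted about 10° clockwise and viewed slightly from the left. The Forecast bar at γ reaches 225 on the y-axis.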